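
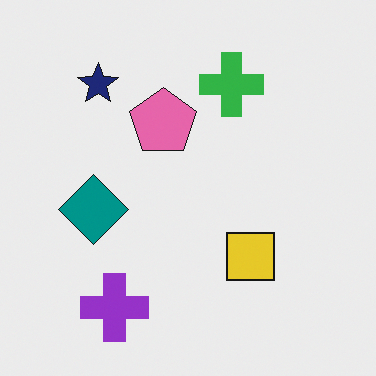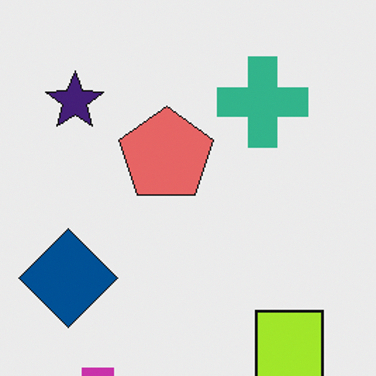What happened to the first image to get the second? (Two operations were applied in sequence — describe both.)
The image was hue-shifted slightly, then cropped slightly and scaled back up.

Every shape's color has rotated by the same amount around the hue wheel — a uniform hue shift. The visible shapes are larger and the field of view is narrower; shapes near the original edges may be partly or wholly outside the frame — a crop-and-rescale.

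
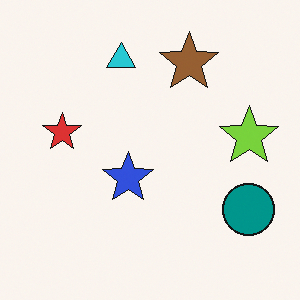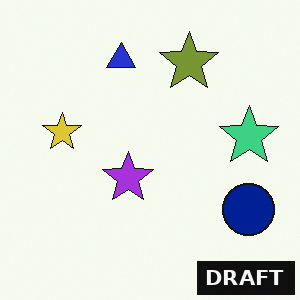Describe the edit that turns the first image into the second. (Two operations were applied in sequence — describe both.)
The transformation is: hue-shifted by a small amount, then watermarked with the text "DRAFT" in the lower-right corner.

Every shape's color has rotated by the same amount around the hue wheel — a uniform hue shift. A dark label reading "DRAFT" appears in the lower-right corner.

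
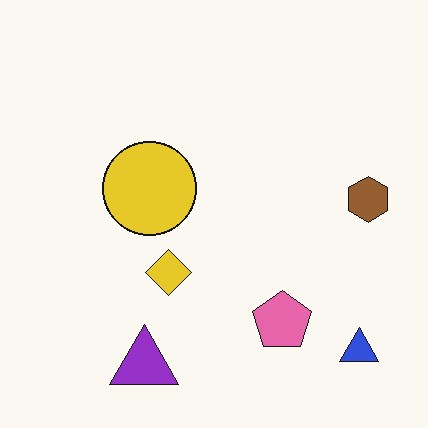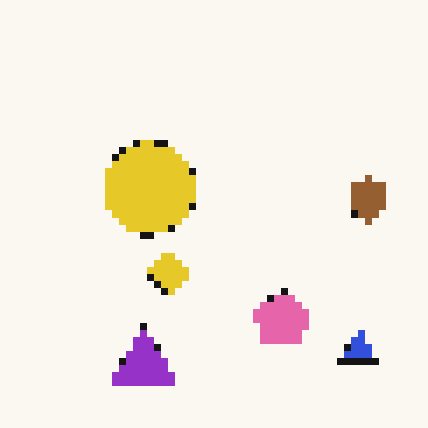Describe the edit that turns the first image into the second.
The second image is the first moderately pixelated.

Shapes are reduced to large square blocks; fine edges and outlines are lost — a downscale-then-upscale (mosaic) effect.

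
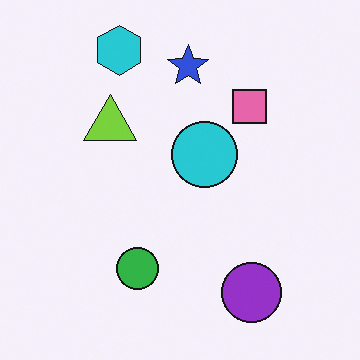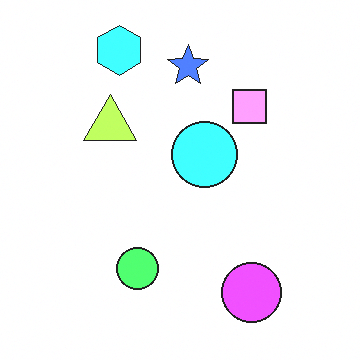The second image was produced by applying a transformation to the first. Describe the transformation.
The transformation is: substantially brightened.

Every pixel — background and shapes alike — is uniformly brightened.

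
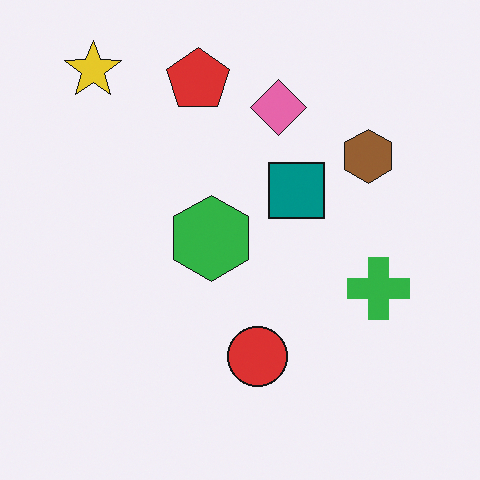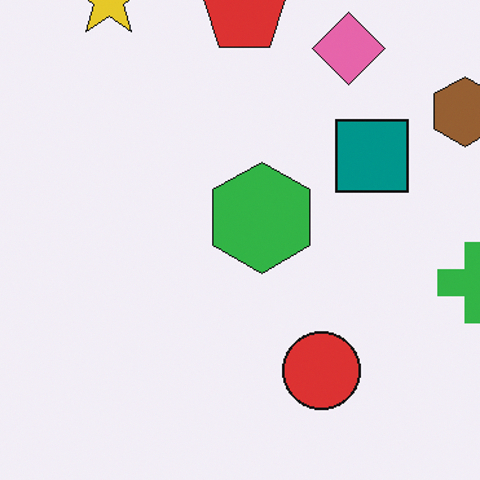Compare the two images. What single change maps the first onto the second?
Cropped slightly and scaled back up.

The visible shapes are larger and the field of view is narrower; shapes near the original edges may be partly or wholly outside the frame — a crop-and-rescale.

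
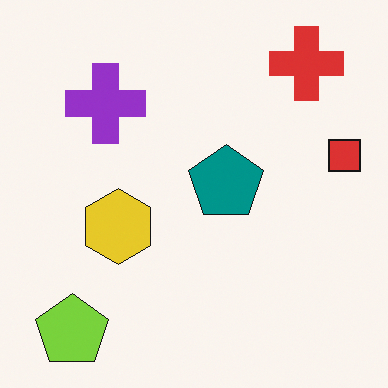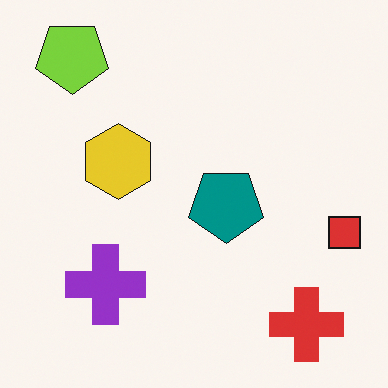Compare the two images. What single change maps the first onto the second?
Flipped vertically (top ↔ bottom).

The lime pentagon is in the bottom-left of the first image and the top-left of the second — shapes on opposite sides of the horizontal midline have swapped in a mirror flip.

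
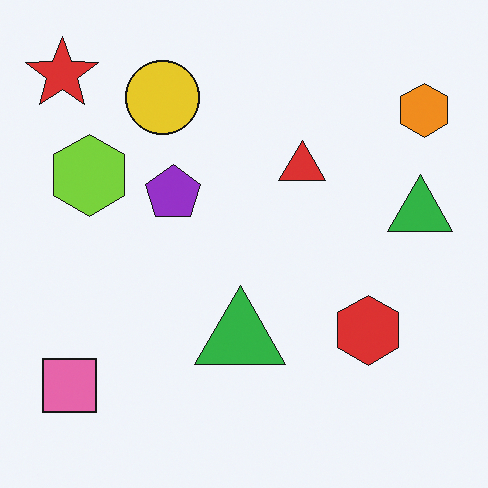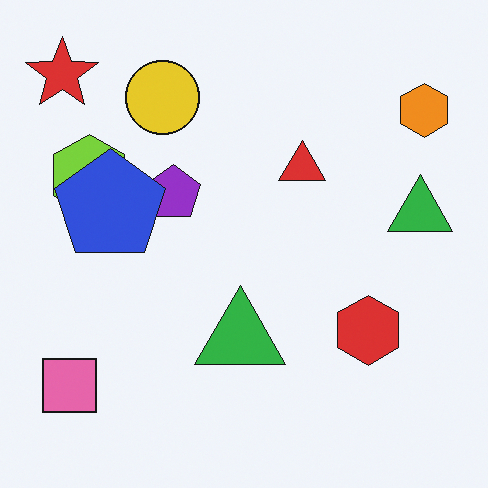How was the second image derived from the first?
Overlaid with an additional blue pentagon.

A blue pentagon appears in the second image that is absent from the first.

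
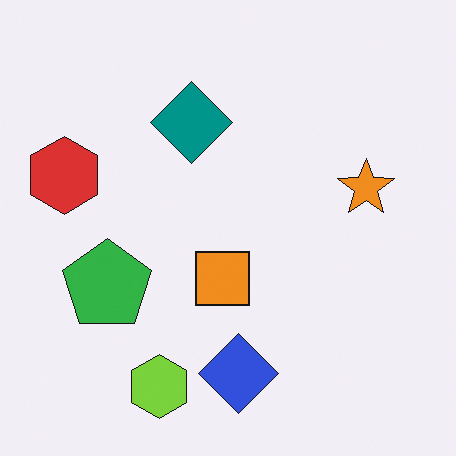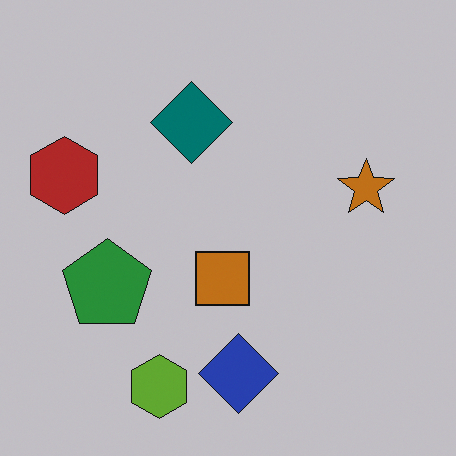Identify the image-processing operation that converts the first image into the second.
The second image is the first darkened a little.

Every pixel — background and shapes alike — is uniformly darkened.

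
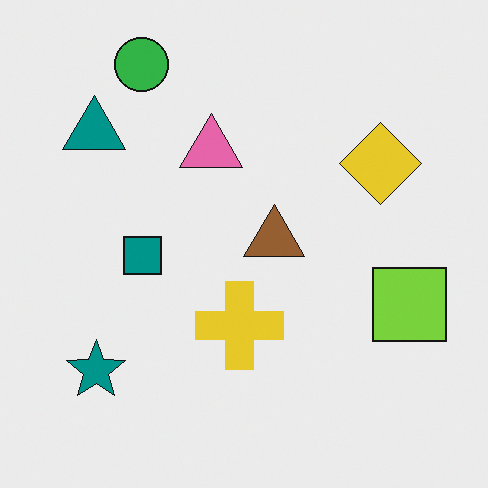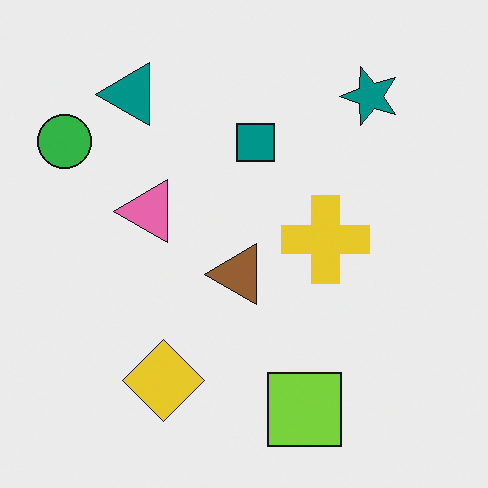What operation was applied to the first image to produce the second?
It was transposed (reflected across the top-left ↔ bottom-right diagonal).

Shapes have swapped their row and column positions — what was in the top-right is now in the bottom-left — a diagonal reflection.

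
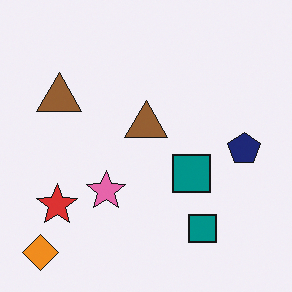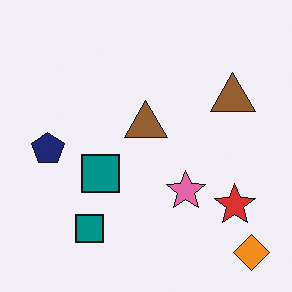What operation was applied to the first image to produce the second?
The image was flipped horizontally (left ↔ right).

The orange diamond is in the bottom-left of the first image and the bottom-right of the second — shapes on opposite sides of the vertical midline have swapped in a mirror flip.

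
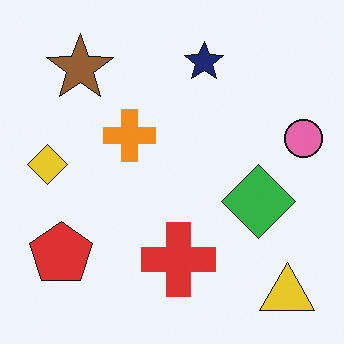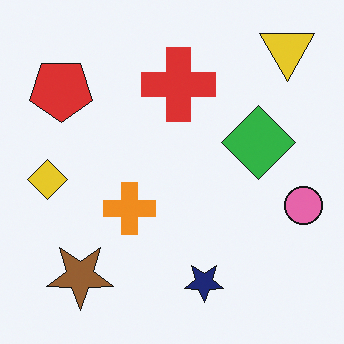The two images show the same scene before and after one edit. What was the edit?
The image was flipped vertically (top ↔ bottom).

The yellow triangle is in the bottom-right of the first image and the top-right of the second — shapes on opposite sides of the horizontal midline have swapped in a mirror flip.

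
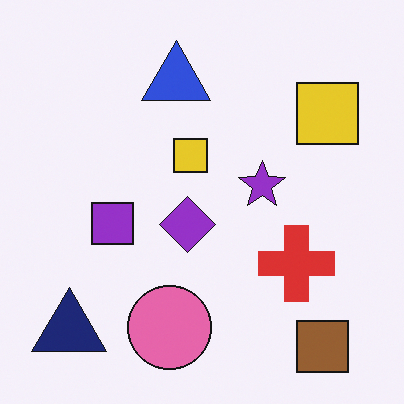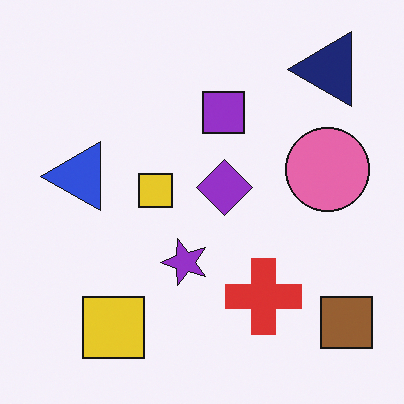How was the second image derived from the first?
Transposed (reflected across the top-left ↔ bottom-right diagonal).

Shapes have swapped their row and column positions — what was in the top-right is now in the bottom-left — a diagonal reflection.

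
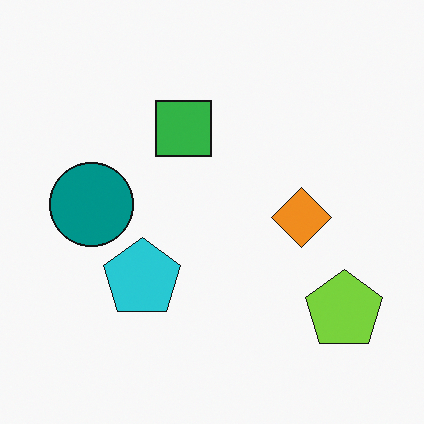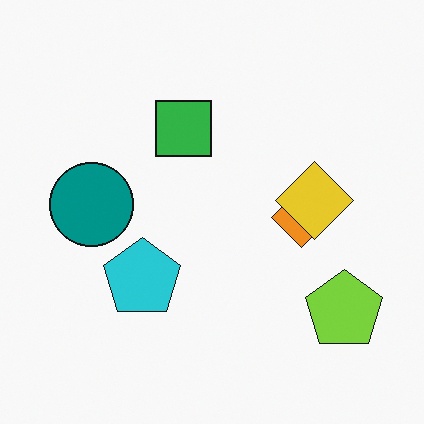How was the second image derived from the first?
It was overlaid with an additional yellow diamond.

A yellow diamond appears in the second image that is absent from the first.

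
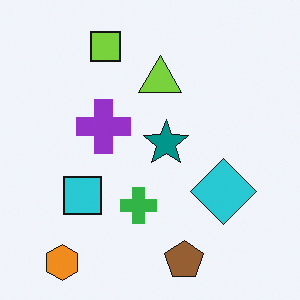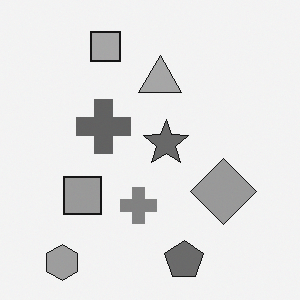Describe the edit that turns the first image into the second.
It was converted to grayscale.

All color is removed — every shape is now a shade of grey.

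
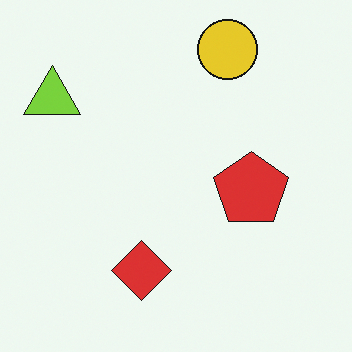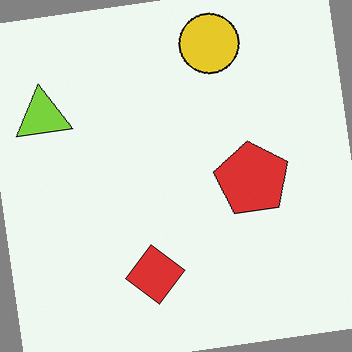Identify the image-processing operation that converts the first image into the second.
Rotated counter-clockwise by a few degrees.

Every shape is tilted by the same angle and the image corners show triangular fill wedges — a whole-image rotation by a non-right angle.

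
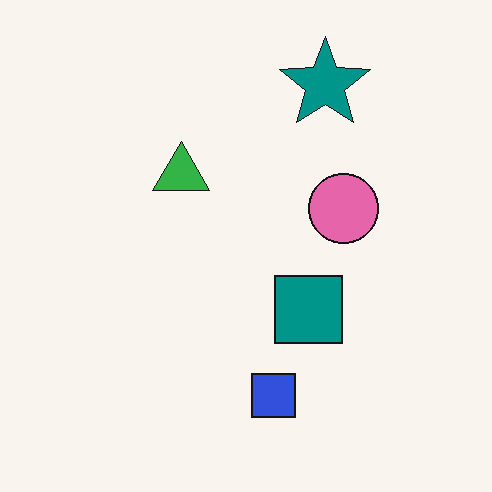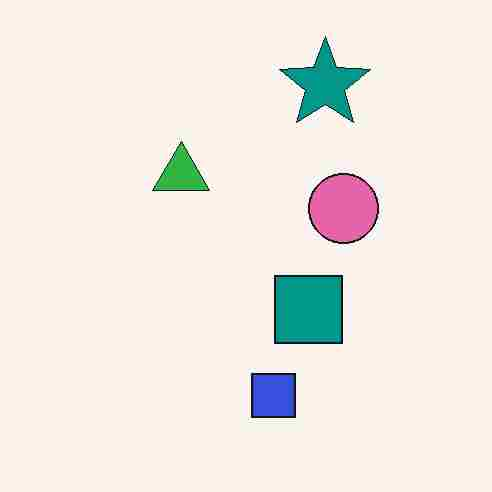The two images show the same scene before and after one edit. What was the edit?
Heavily JPEG-compressed with obvious blocking artifacts.

Blocky 8×8 compression artifacts appear around shape edges and the flat background shows ringing — characteristic JPEG degradation.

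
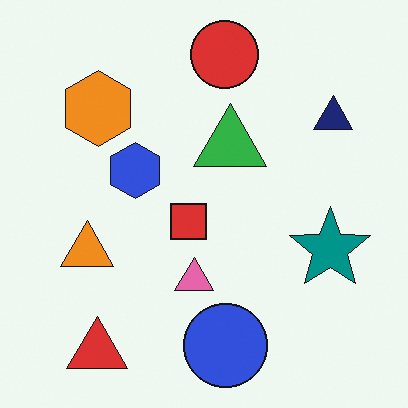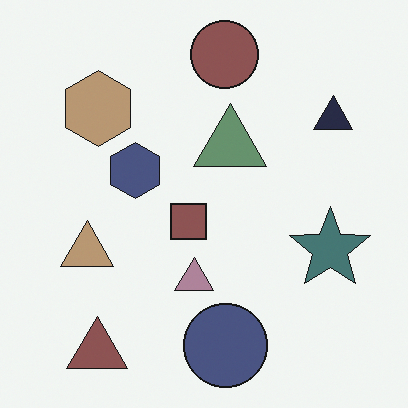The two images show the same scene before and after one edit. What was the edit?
This is the original image made much more muted (saturation change).

All colors are more muted and greyish — a global saturation change.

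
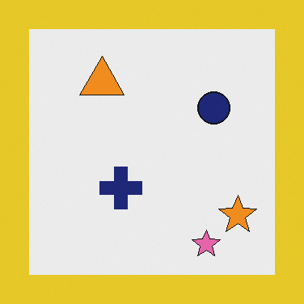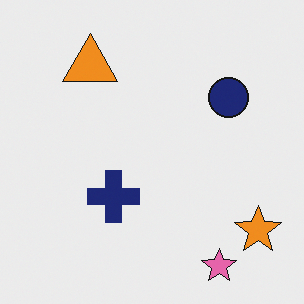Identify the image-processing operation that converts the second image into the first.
The transformation is: framed with a yellow border.

A solid yellow frame runs around the edge of the first image, with the content slightly shrunk inside it.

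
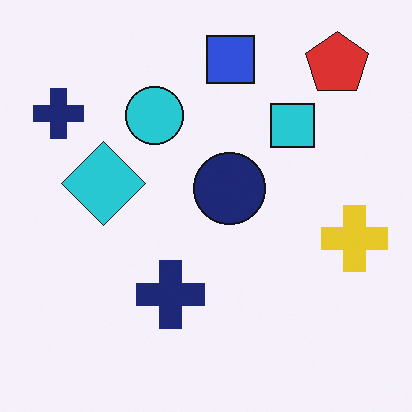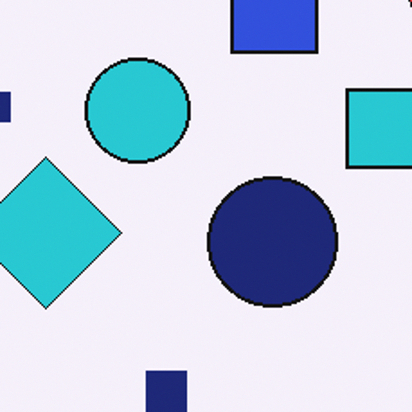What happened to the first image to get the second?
The second image is the first cropped tightly and scaled back up.

The visible shapes are larger and the field of view is narrower; shapes near the original edges may be partly or wholly outside the frame — a crop-and-rescale.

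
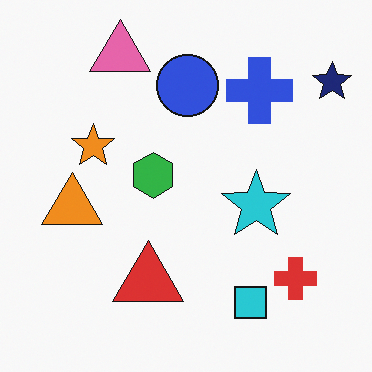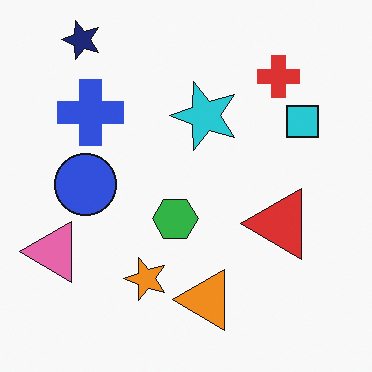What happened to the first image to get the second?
It was rotated 90° counter-clockwise.

The navy star sits in the top-right of the first image and the top-left of the second — consistent with a whole-image 90° counter-clockwise rotation.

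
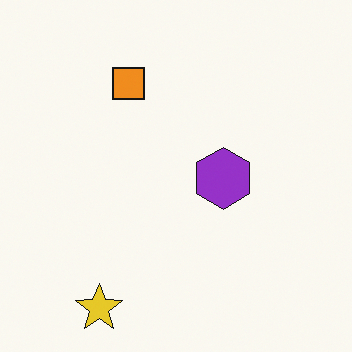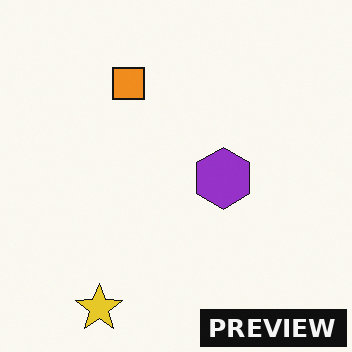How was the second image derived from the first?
The transformation is: watermarked with the text "PREVIEW" in the lower-right corner.

A dark label reading "PREVIEW" appears in the lower-right corner.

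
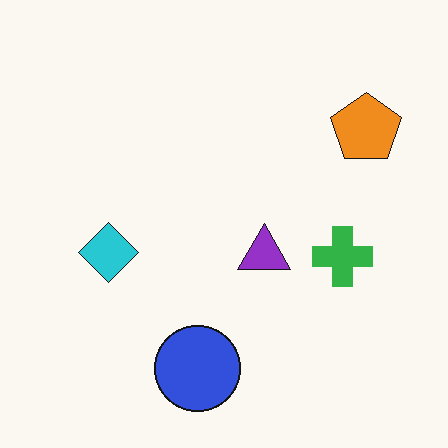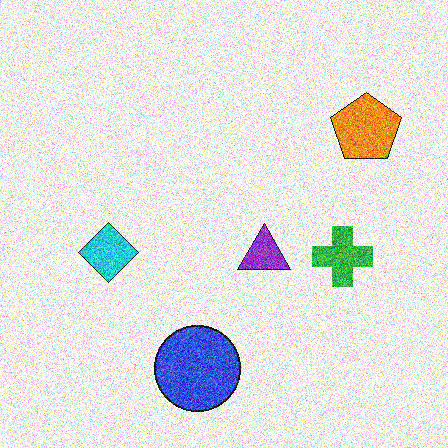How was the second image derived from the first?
The transformation is: degraded with a thick layer of grain.

Random speckle covers the whole image, including the flat background.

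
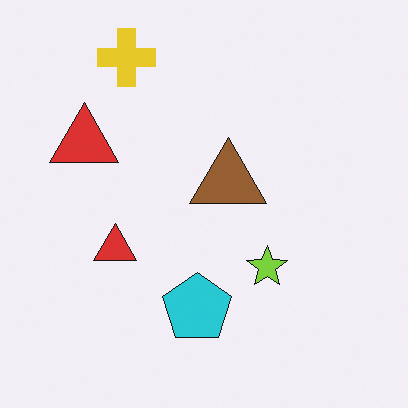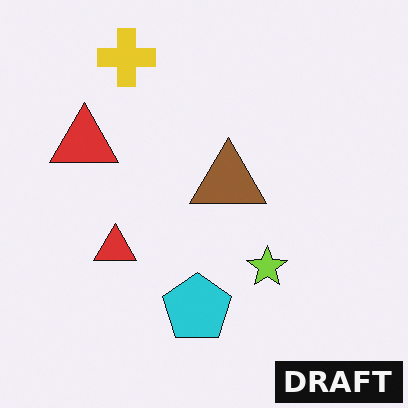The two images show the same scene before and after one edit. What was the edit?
The transformation is: watermarked with the text "DRAFT" in the lower-right corner.

A dark label reading "DRAFT" appears in the lower-right corner.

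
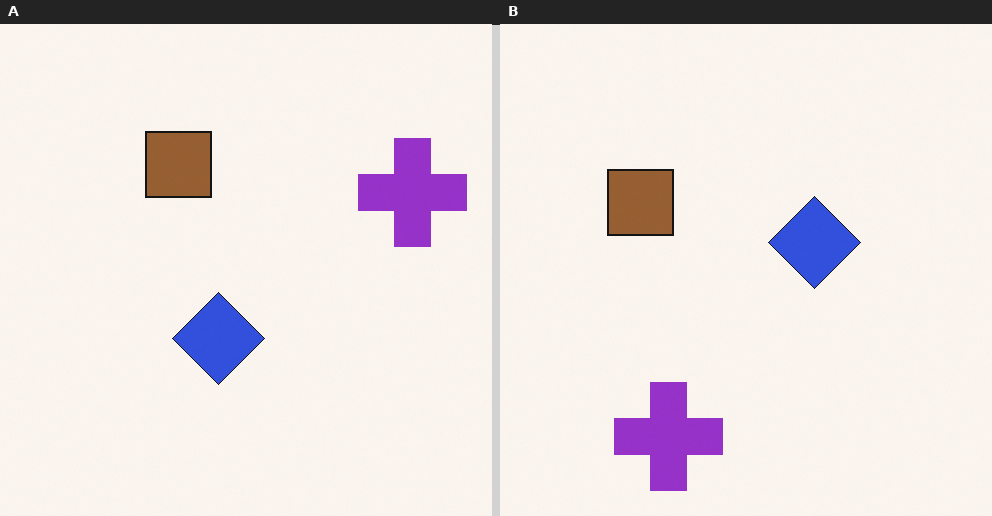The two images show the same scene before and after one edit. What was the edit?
Transposed (reflected across the top-left ↔ bottom-right diagonal).

Shapes have swapped their row and column positions — what was in the top-right is now in the bottom-left — a diagonal reflection.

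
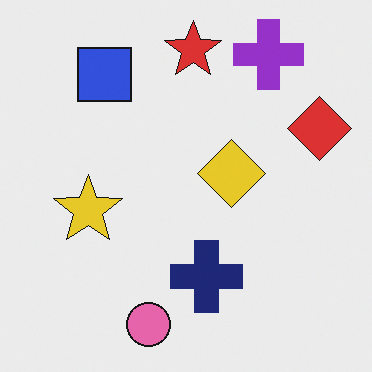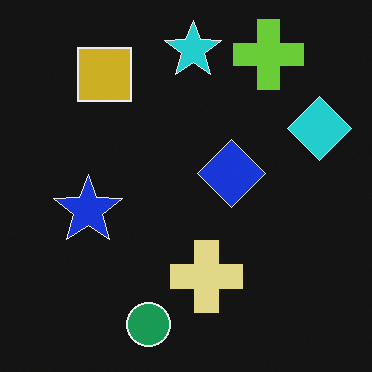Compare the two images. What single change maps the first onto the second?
The second image is the first color-inverted (negative).

The light background has become dark and every shape's color is its complement — a photographic negative.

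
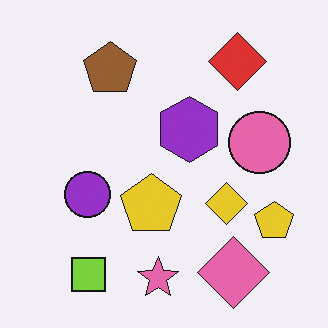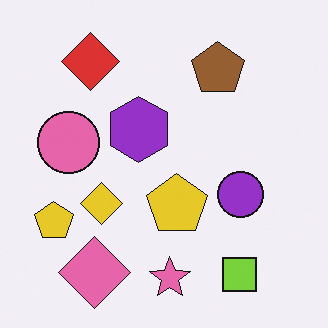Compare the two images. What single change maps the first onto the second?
The second image is the first flipped horizontally (left ↔ right).

The pink circle is in the right of the first image and the left of the second — shapes on opposite sides of the vertical midline have swapped in a mirror flip.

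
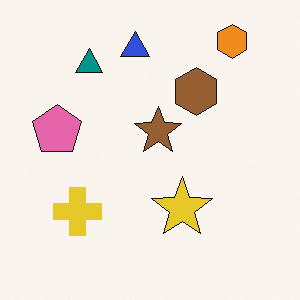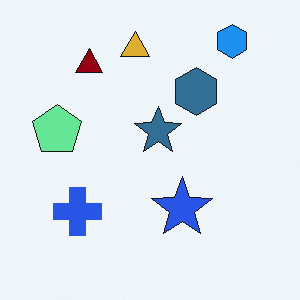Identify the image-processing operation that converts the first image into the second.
The image was hue-shifted by a large amount.

Every shape's color has rotated by the same amount around the hue wheel — a uniform hue shift.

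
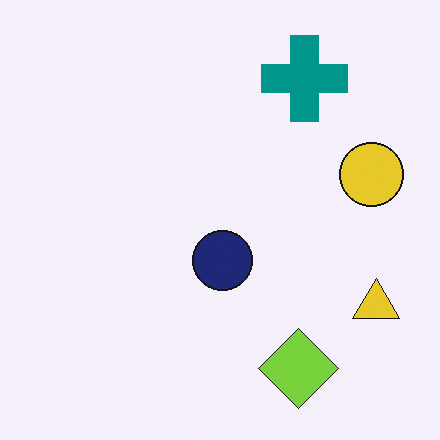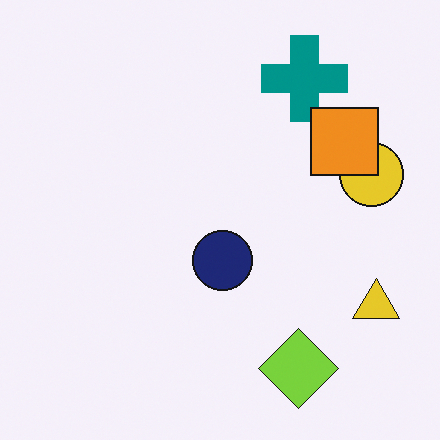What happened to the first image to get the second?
This is the original image overlaid with an additional orange square.

An orange square appears in the second image that is absent from the first.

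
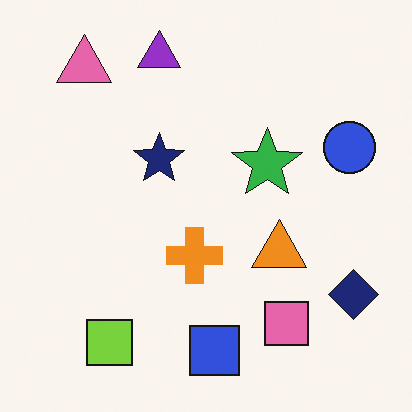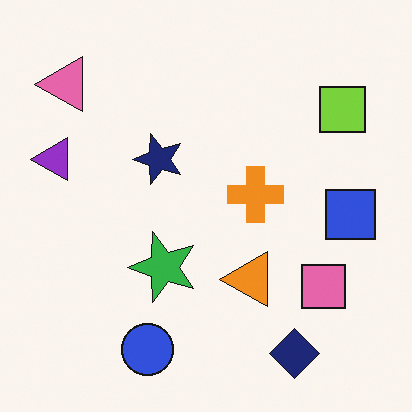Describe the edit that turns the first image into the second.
The second image is the first transposed (reflected across the top-left ↔ bottom-right diagonal).

Shapes have swapped their row and column positions — what was in the top-right is now in the bottom-left — a diagonal reflection.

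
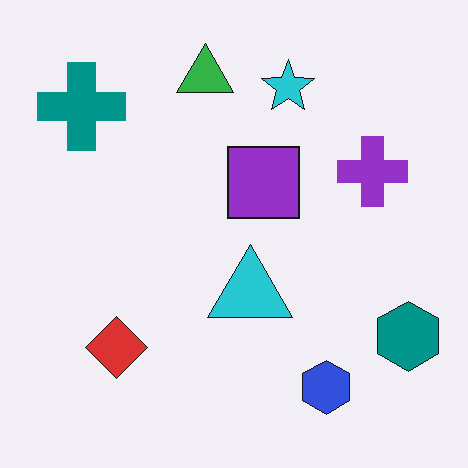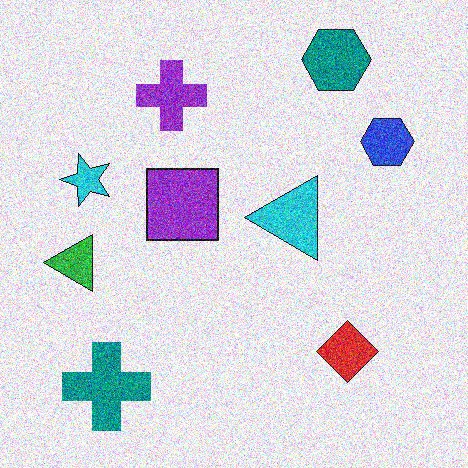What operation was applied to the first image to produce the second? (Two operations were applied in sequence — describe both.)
This is the original image rotated 90° counter-clockwise, then degraded with heavy additive noise.

The teal hexagon sits in the bottom-right of the first image and the top-right of the second — consistent with a whole-image 90° counter-clockwise rotation. Random speckle covers the whole image, including the flat background.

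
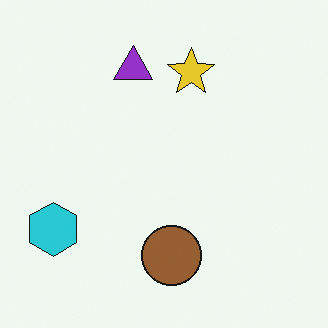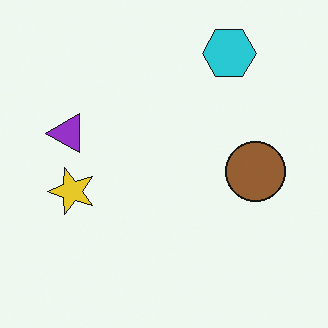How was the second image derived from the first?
Transposed (reflected across the top-left ↔ bottom-right diagonal).

Shapes have swapped their row and column positions — what was in the top-right is now in the bottom-left — a diagonal reflection.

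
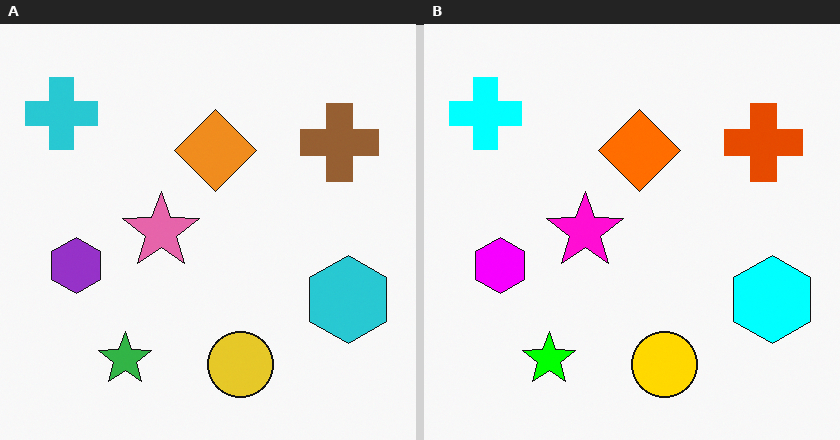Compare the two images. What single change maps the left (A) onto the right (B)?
The transformation is: heavily oversaturated.

All colors are more vivid — a global saturation change.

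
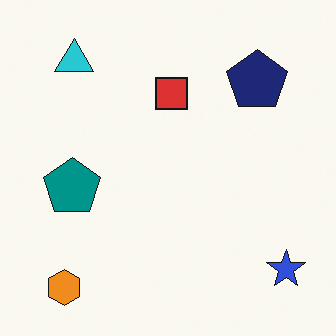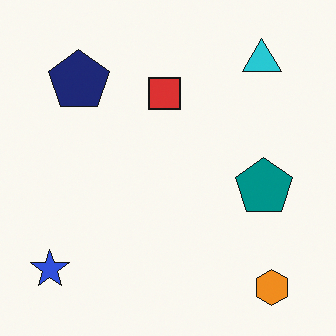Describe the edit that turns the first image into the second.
The second image is the first flipped horizontally (left ↔ right).

The blue star is in the bottom-right of the first image and the bottom-left of the second — shapes on opposite sides of the vertical midline have swapped in a mirror flip.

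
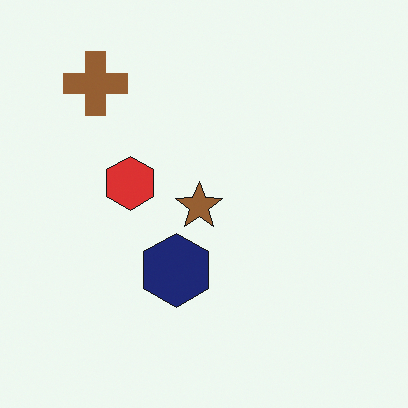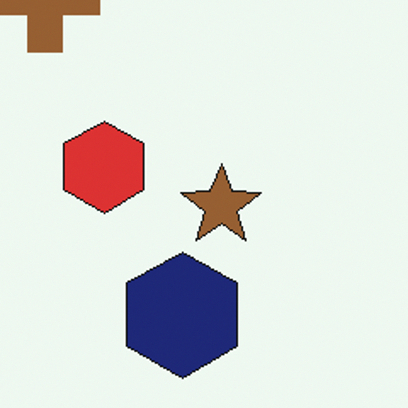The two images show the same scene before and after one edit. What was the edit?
The image was cropped tightly and scaled back up.

The visible shapes are larger and the field of view is narrower; shapes near the original edges may be partly or wholly outside the frame — a crop-and-rescale.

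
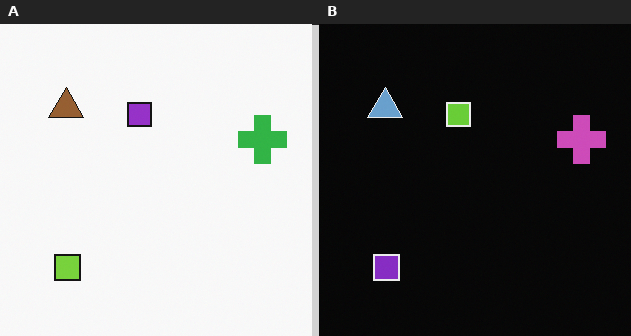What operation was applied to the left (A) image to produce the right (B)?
The transformation is: color-inverted (negative).

The light background has become dark and every shape's color is its complement — a photographic negative.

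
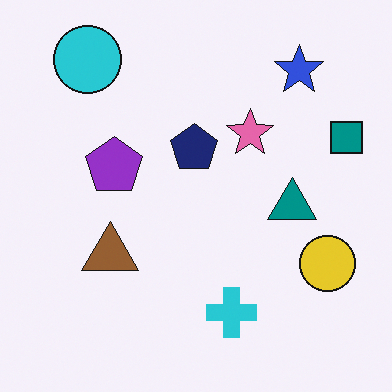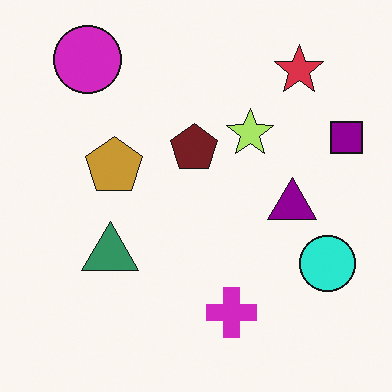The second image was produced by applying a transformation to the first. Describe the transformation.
This is the original image hue-shifted through roughly a third of the color wheel.

Every shape's color has rotated by the same amount around the hue wheel — a uniform hue shift.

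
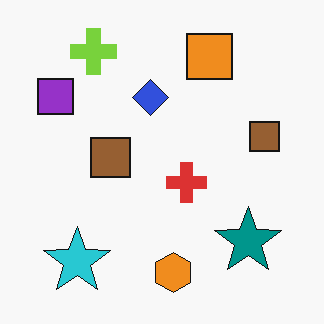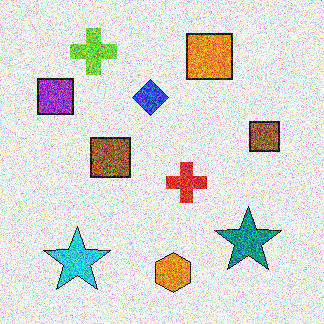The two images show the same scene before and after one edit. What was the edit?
This is the original image degraded with heavy additive noise.

Random speckle covers the whole image, including the flat background.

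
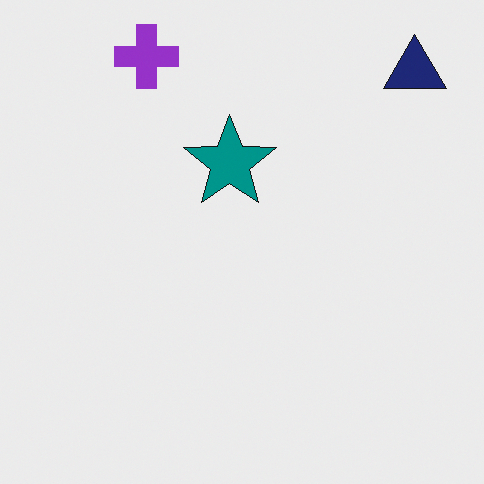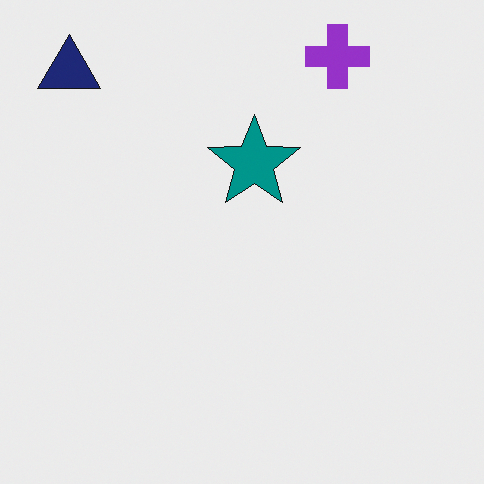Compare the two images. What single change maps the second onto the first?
The first image is the second flipped horizontally (left ↔ right).

The navy triangle is in the top-left of the second image and the top-right of the first — shapes on opposite sides of the vertical midline have swapped in a mirror flip.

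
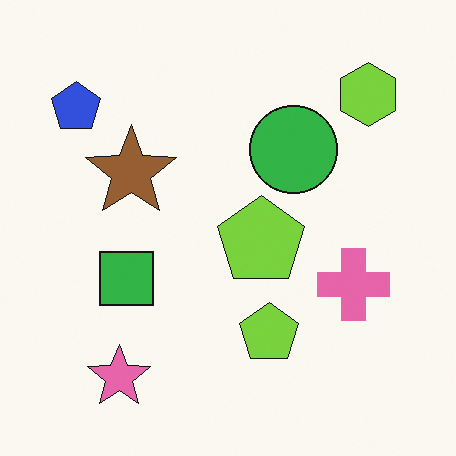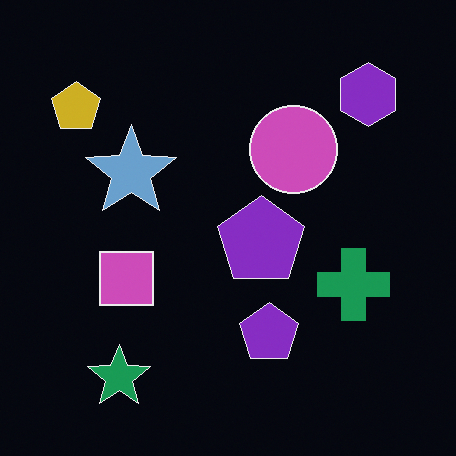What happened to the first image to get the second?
The transformation is: color-inverted (negative).

The light background has become dark and every shape's color is its complement — a photographic negative.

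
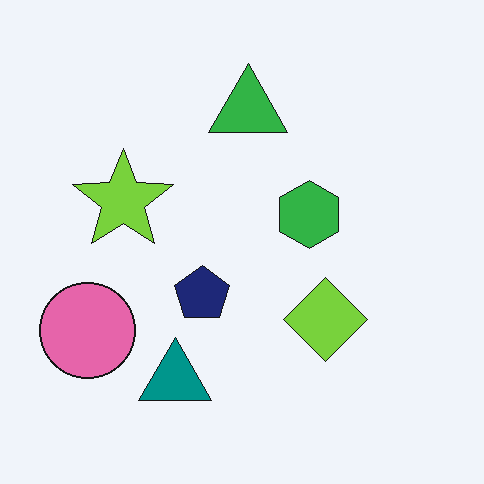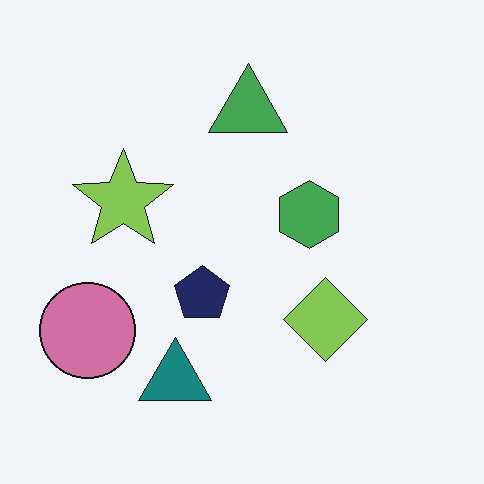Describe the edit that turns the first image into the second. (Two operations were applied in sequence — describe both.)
Slightly desaturated, then JPEG-compressed with visible artifacts.

All colors are more muted and greyish — a global saturation change. Blocky 8×8 compression artifacts appear around shape edges and the flat background shows ringing — characteristic JPEG degradation.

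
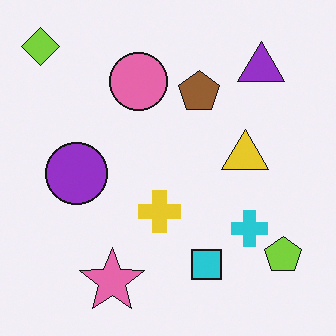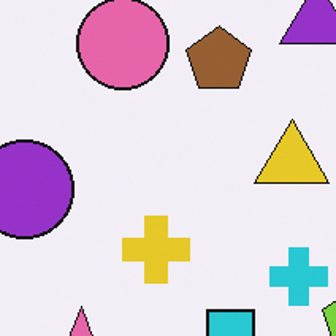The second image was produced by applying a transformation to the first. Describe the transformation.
The transformation is: cropped to a modestly smaller region and rescaled.

The visible shapes are larger and the field of view is narrower; shapes near the original edges may be partly or wholly outside the frame — a crop-and-rescale.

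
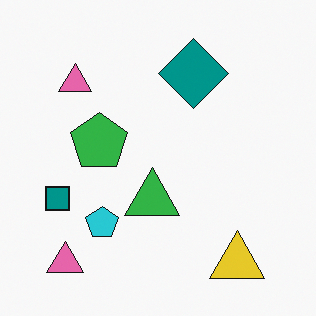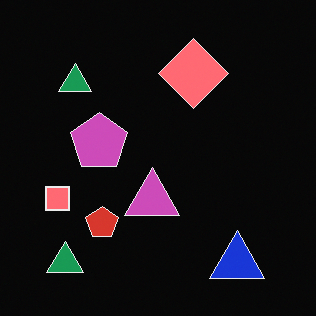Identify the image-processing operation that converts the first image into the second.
The second image is the first color-inverted (negative).

The light background has become dark and every shape's color is its complement — a photographic negative.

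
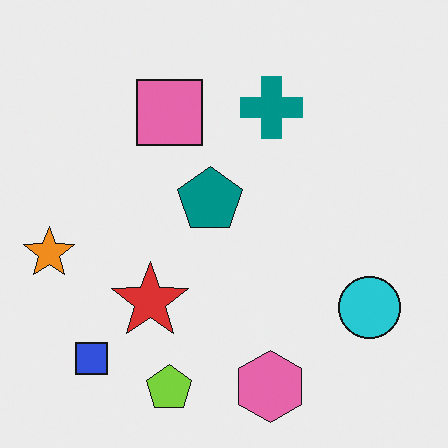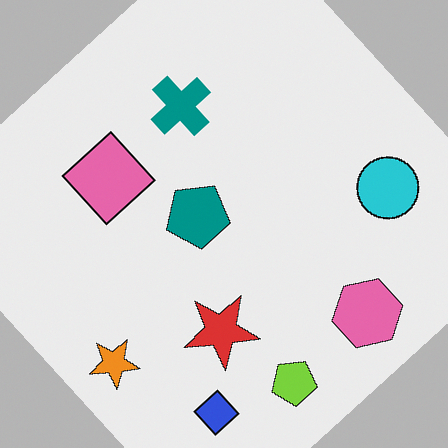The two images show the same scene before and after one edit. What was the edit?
This is the original image rotated counter-clockwise by a large amount — several tens of degrees.

Every shape is tilted by the same angle and the image corners show triangular fill wedges — a whole-image rotation by a non-right angle.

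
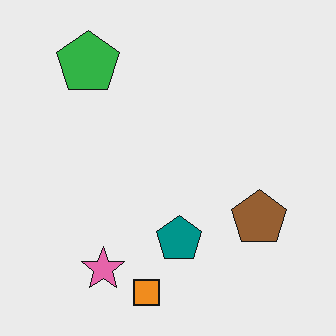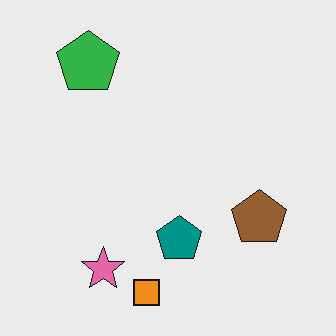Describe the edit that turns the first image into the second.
The image was JPEG-compressed with visible artifacts.

Blocky 8×8 compression artifacts appear around shape edges and the flat background shows ringing — characteristic JPEG degradation.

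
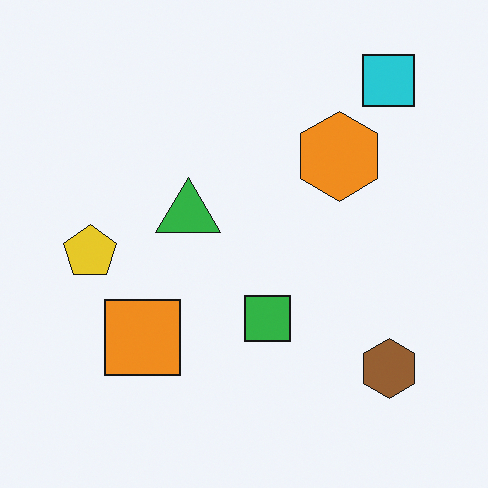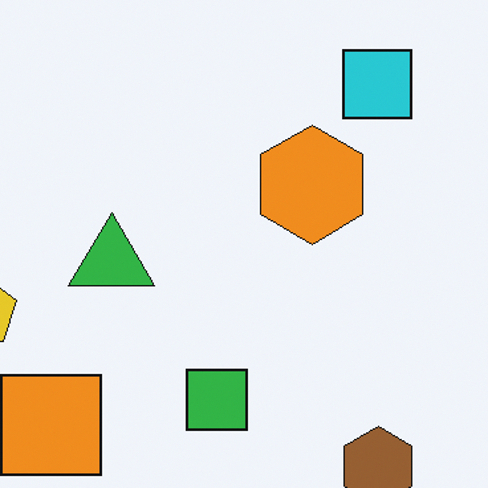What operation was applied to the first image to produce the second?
This is the original image cropped slightly and scaled back up.

The visible shapes are larger and the field of view is narrower; shapes near the original edges may be partly or wholly outside the frame — a crop-and-rescale.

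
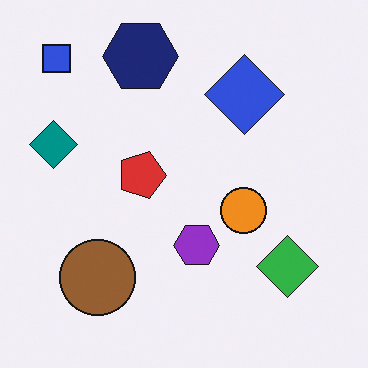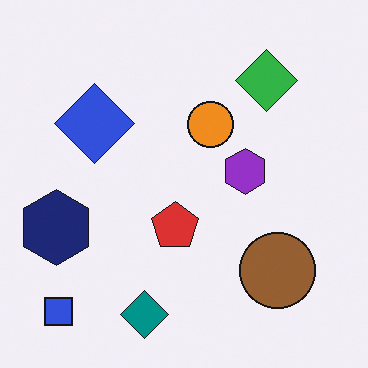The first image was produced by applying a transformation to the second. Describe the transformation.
The image was rotated 90° clockwise.

The blue square sits in the bottom-left of the second image and the top-left of the first — consistent with a whole-image 90° clockwise rotation.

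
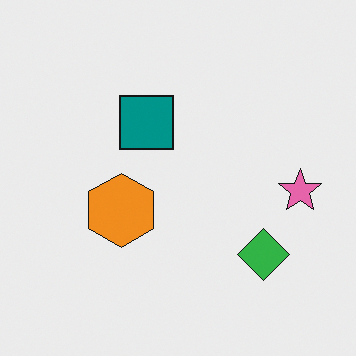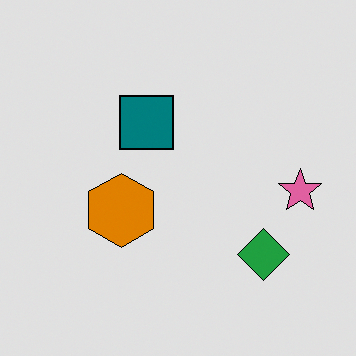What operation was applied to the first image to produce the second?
Posterized to a reduced palette.

Each flat color has snapped to a coarser quantized level — most visibly, the near-white background has dropped to a flat grey.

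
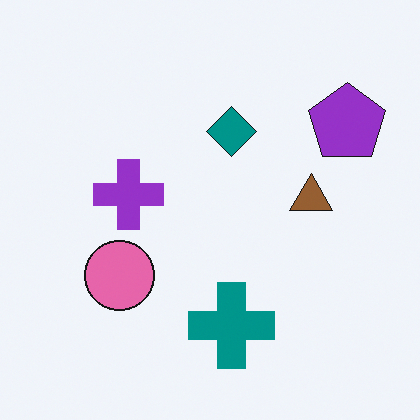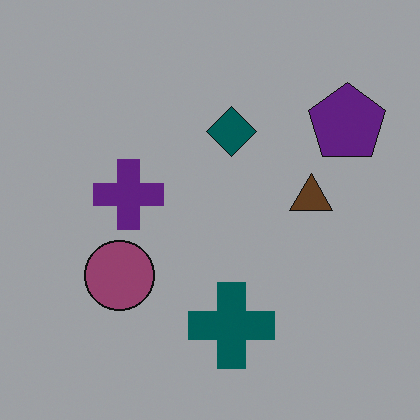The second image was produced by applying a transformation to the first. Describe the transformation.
The second image is the first noticeably darkened.

Every pixel — background and shapes alike — is uniformly darkened.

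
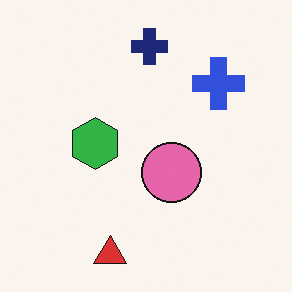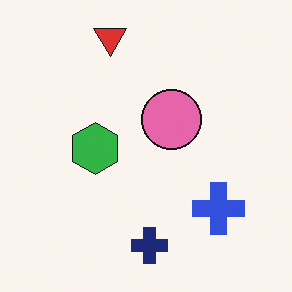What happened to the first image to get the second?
The second image is the first flipped vertically (top ↔ bottom).

The red triangle is in the bottom of the first image and the top of the second — shapes on opposite sides of the horizontal midline have swapped in a mirror flip.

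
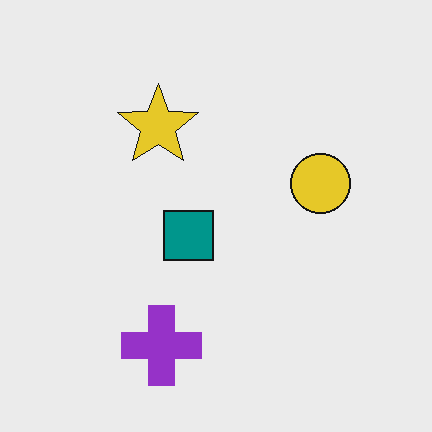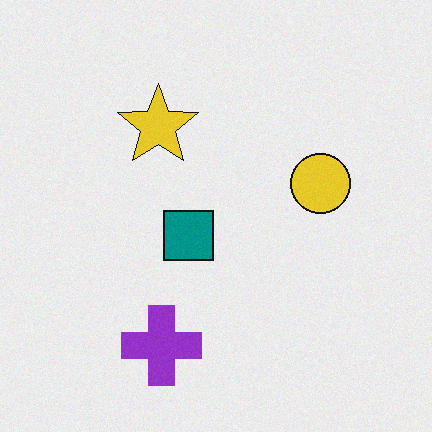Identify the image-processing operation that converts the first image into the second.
This is the original image degraded with light additive noise.

Random speckle covers the whole image, including the flat background.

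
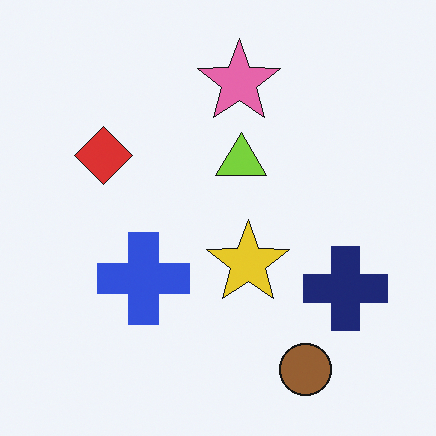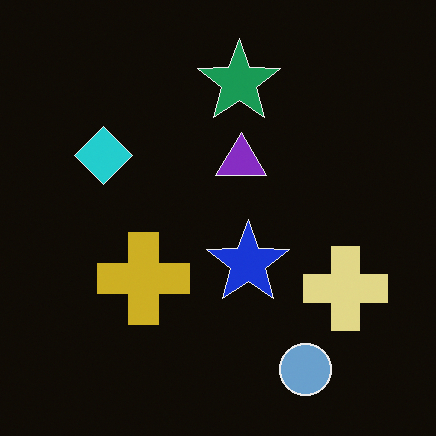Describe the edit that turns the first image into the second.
This is the original image color-inverted (negative).

The light background has become dark and every shape's color is its complement — a photographic negative.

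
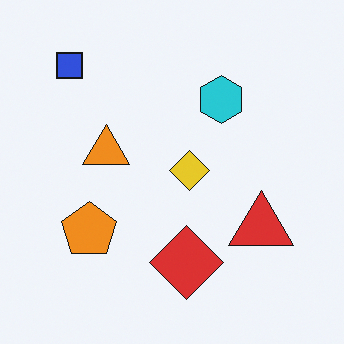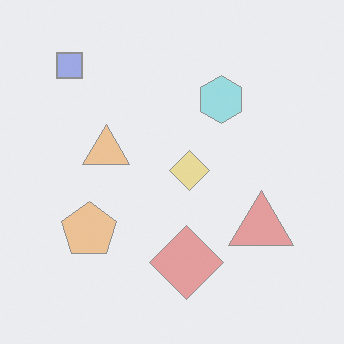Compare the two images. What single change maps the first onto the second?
Given much lower contrast.

Tones are pushed toward mid-grey across the whole image — a global contrast change.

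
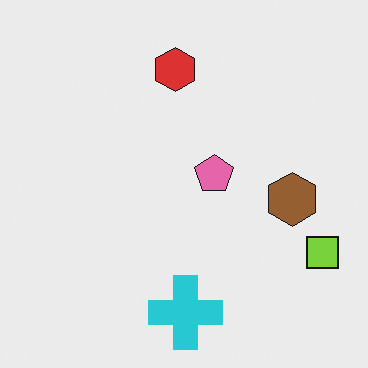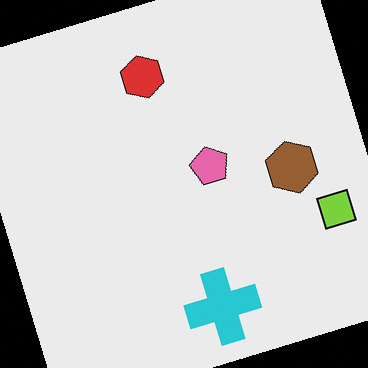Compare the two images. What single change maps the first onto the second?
The image was rotated counter-clockwise by a moderate amount.

Every shape is tilted by the same angle and the image corners show triangular fill wedges — a whole-image rotation by a non-right angle.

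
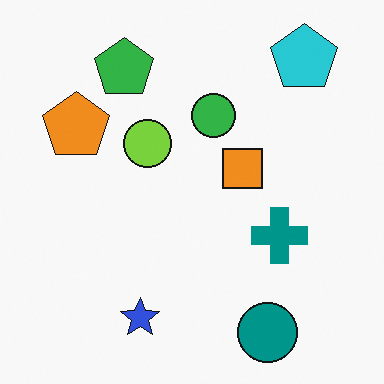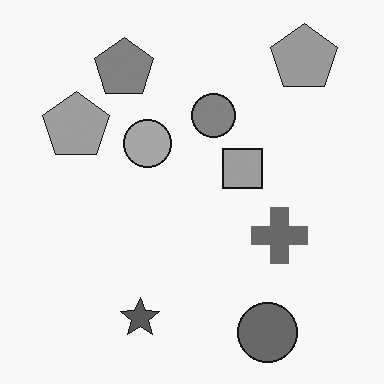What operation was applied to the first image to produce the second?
Converted to grayscale.

All color is removed — every shape is now a shade of grey.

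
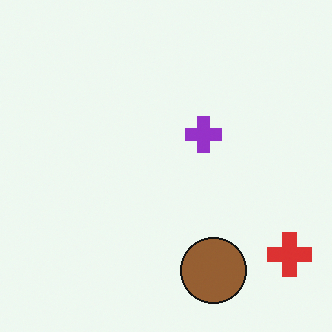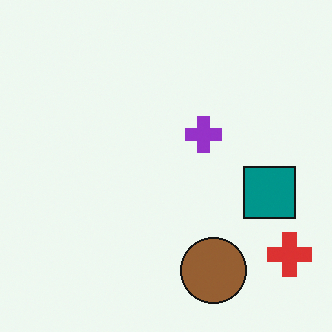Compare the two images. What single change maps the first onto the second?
The image was overlaid with an additional teal square.

A teal square appears in the second image that is absent from the first.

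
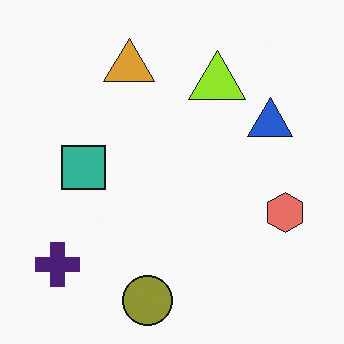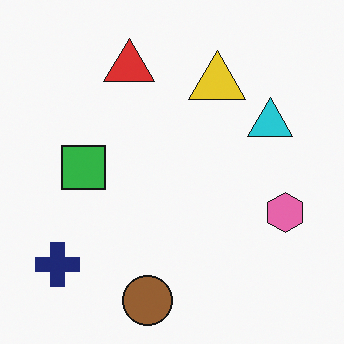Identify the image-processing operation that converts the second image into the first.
It was hue-shifted by a small amount.

Every shape's color has rotated by the same amount around the hue wheel — a uniform hue shift.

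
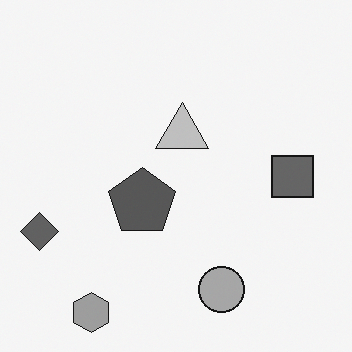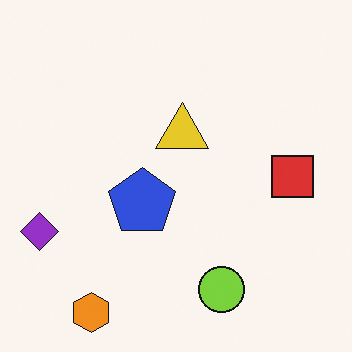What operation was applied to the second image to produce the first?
It was converted to grayscale.

All color is removed — every shape is now a shade of grey.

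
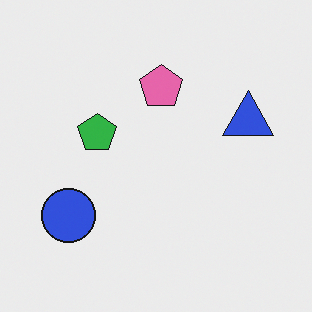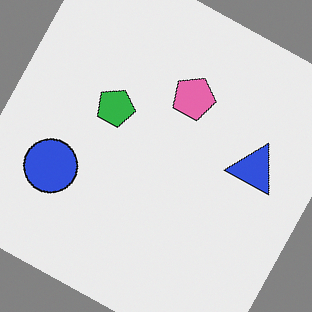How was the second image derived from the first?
The second image is the first rotated clockwise by a moderate amount.

Every shape is tilted by the same angle and the image corners show triangular fill wedges — a whole-image rotation by a non-right angle.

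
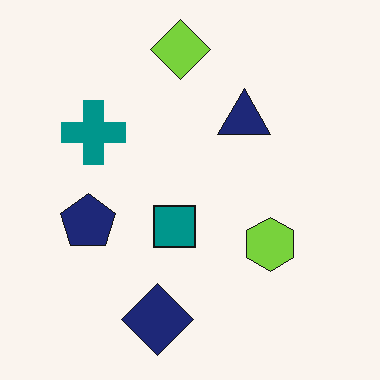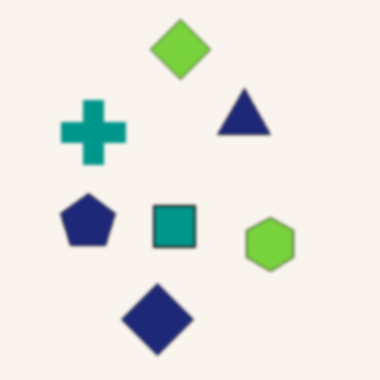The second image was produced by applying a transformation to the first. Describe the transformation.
It was given a subtle gaussian blur.

Shape edges and outlines are uniformly softened across the whole image.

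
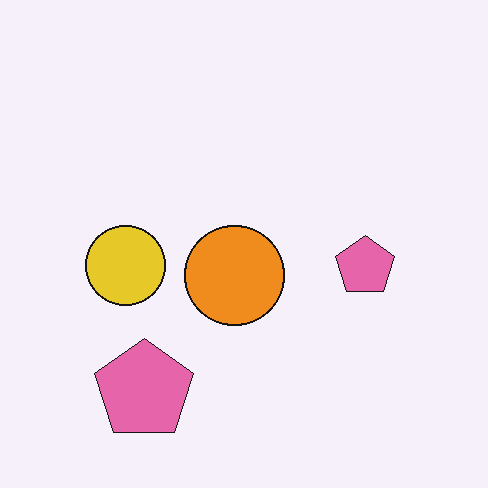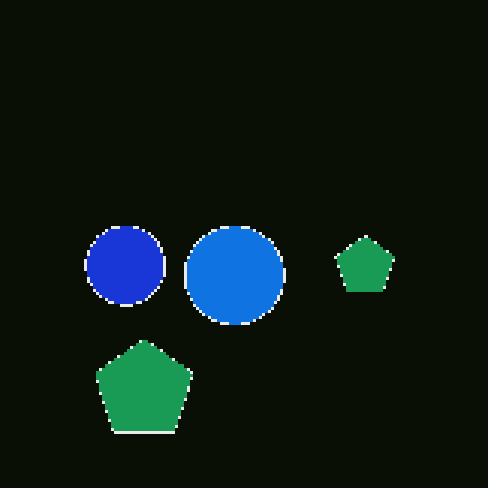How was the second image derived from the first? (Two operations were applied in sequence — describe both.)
It was lightly pixelated (a mild mosaic effect), then color-inverted (negative).

Shapes are reduced to large square blocks; fine edges and outlines are lost — a downscale-then-upscale (mosaic) effect. The light background has become dark and every shape's color is its complement — a photographic negative.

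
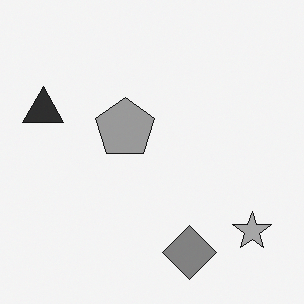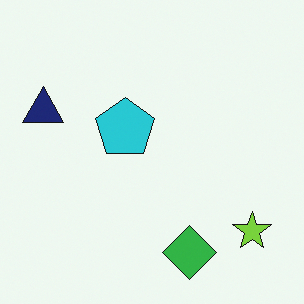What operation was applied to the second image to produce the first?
The first image is the second converted to grayscale.

All color is removed — every shape is now a shade of grey.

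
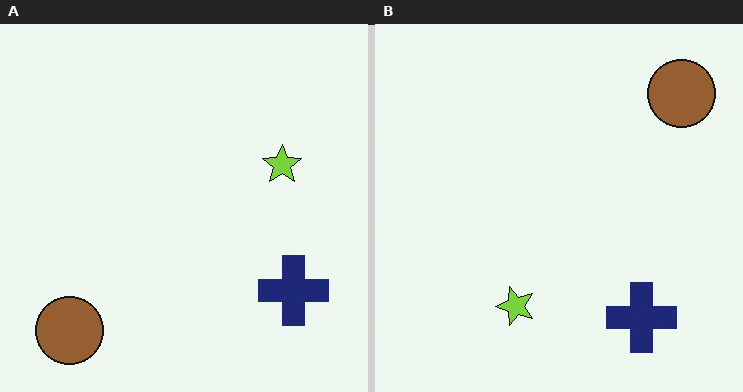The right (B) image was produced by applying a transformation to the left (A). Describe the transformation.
The transformation is: transposed (reflected across the top-left ↔ bottom-right diagonal).

Shapes have swapped their row and column positions — what was in the top-right is now in the bottom-left — a diagonal reflection.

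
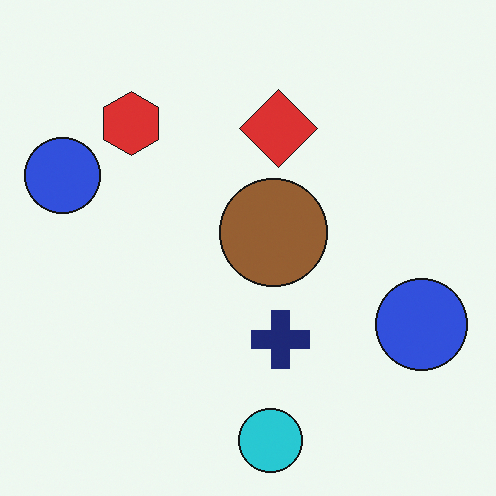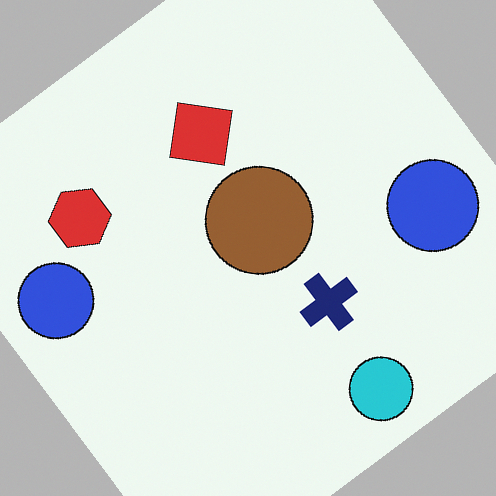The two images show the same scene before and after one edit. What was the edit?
The transformation is: rotated counter-clockwise by a large amount — several tens of degrees.

Every shape is tilted by the same angle and the image corners show triangular fill wedges — a whole-image rotation by a non-right angle.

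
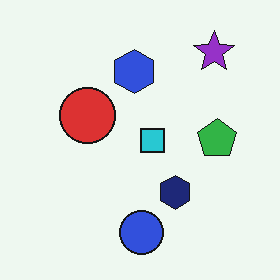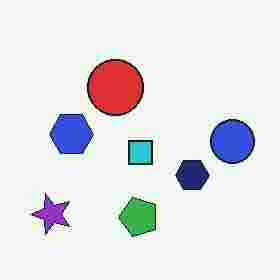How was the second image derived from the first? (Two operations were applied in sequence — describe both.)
The image was heavily JPEG-compressed with obvious blocking artifacts, then transposed (reflected across the top-left ↔ bottom-right diagonal).

Blocky 8×8 compression artifacts appear around shape edges and the flat background shows ringing — characteristic JPEG degradation. Shapes have swapped their row and column positions — what was in the top-right is now in the bottom-left — a diagonal reflection.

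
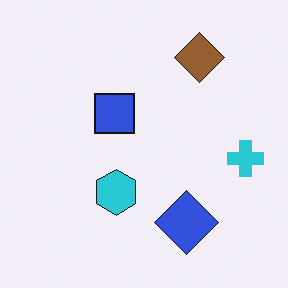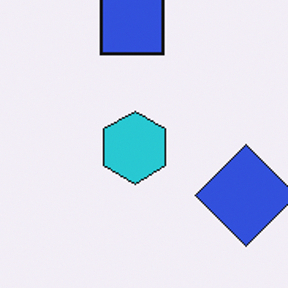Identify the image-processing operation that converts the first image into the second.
It was cropped slightly and scaled back up.

The visible shapes are larger and the field of view is narrower; shapes near the original edges may be partly or wholly outside the frame — a crop-and-rescale.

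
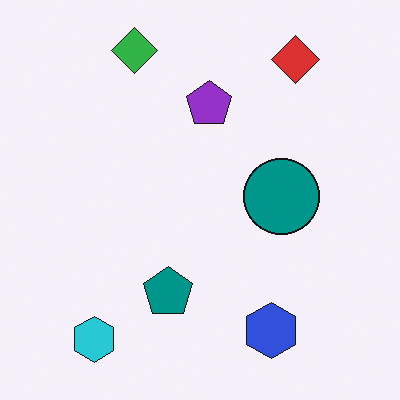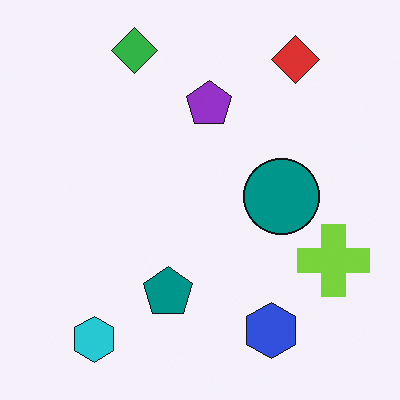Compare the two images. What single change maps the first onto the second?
The image was overlaid with an additional lime cross.

A lime cross appears in the second image that is absent from the first.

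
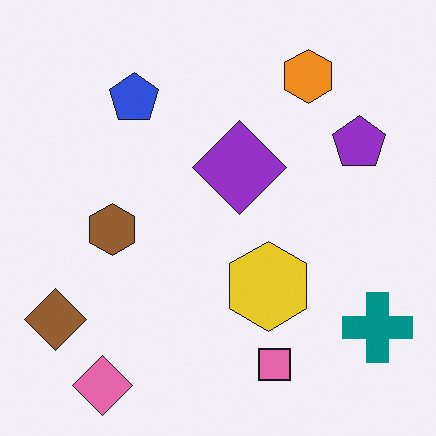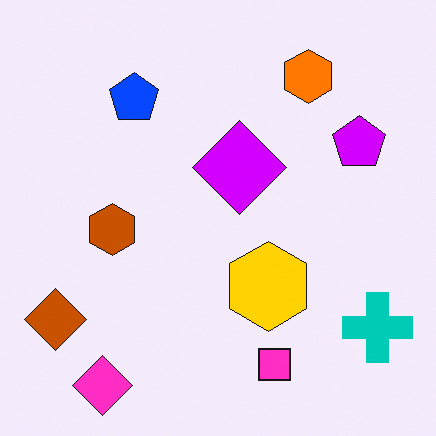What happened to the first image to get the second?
The transformation is: made much more vivid (saturation change).

All colors are more vivid — a global saturation change.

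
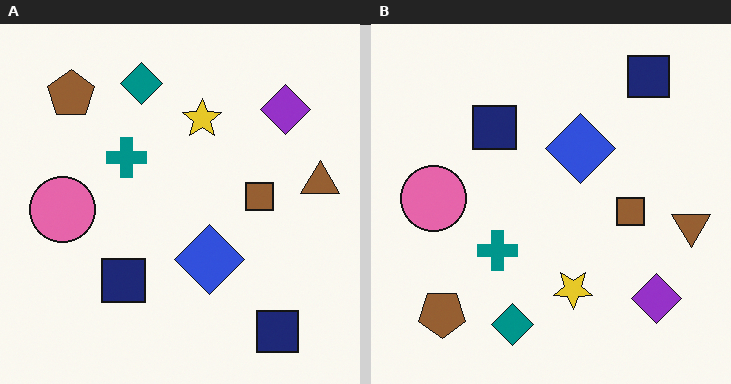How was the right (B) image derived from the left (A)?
The right (B) image is the left (A) flipped vertically (top ↔ bottom).

The teal diamond is in the top of the left (A) image and the bottom of the right (B) — shapes on opposite sides of the horizontal midline have swapped in a mirror flip.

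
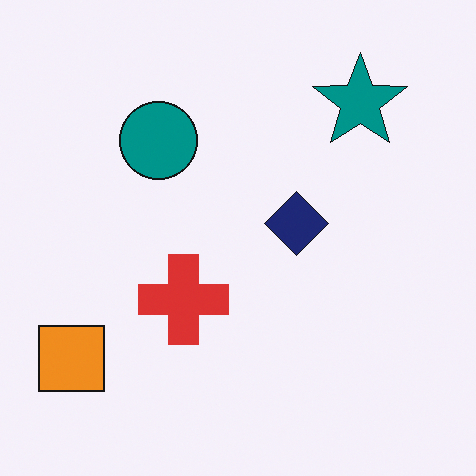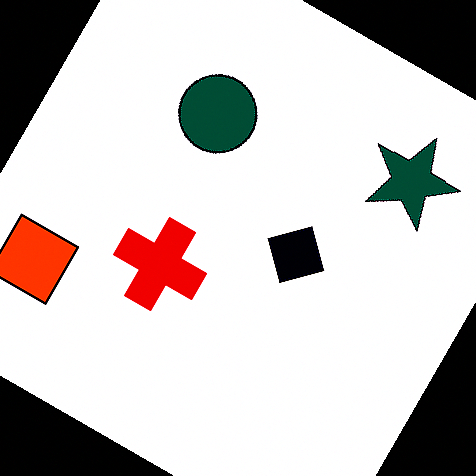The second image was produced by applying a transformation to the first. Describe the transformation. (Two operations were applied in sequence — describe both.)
The transformation is: rotated clockwise by a moderate amount, then given much higher contrast.

Every shape is tilted by the same angle and the image corners show triangular fill wedges — a whole-image rotation by a non-right angle. Tones are pushed away from mid-grey across the whole image — a global contrast change.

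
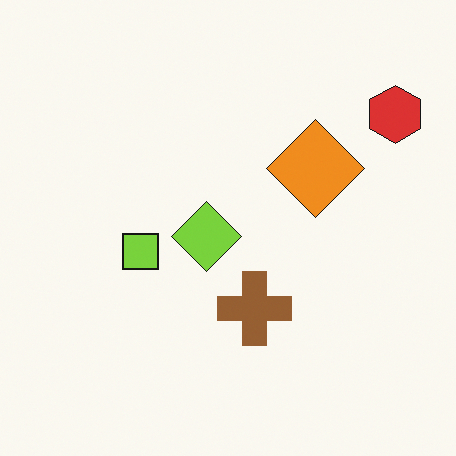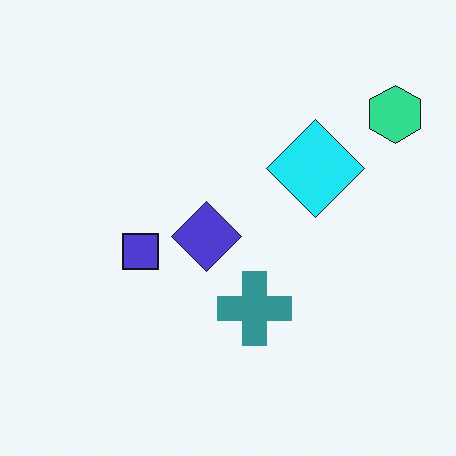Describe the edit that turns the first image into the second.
The transformation is: hue-shifted noticeably.

Every shape's color has rotated by the same amount around the hue wheel — a uniform hue shift.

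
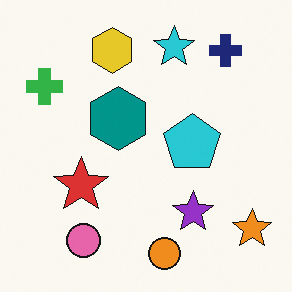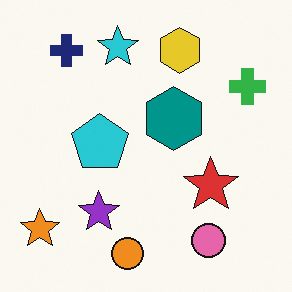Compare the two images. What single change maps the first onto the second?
Flipped horizontally (left ↔ right).

The orange star is in the bottom-right of the first image and the bottom-left of the second — shapes on opposite sides of the vertical midline have swapped in a mirror flip.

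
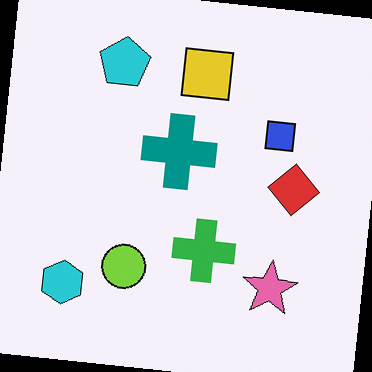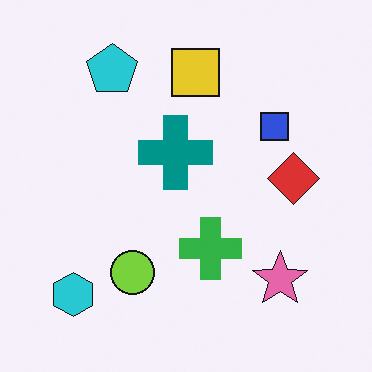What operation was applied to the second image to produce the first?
The transformation is: rotated clockwise by a few degrees.

Every shape is tilted by the same angle and the image corners show triangular fill wedges — a whole-image rotation by a non-right angle.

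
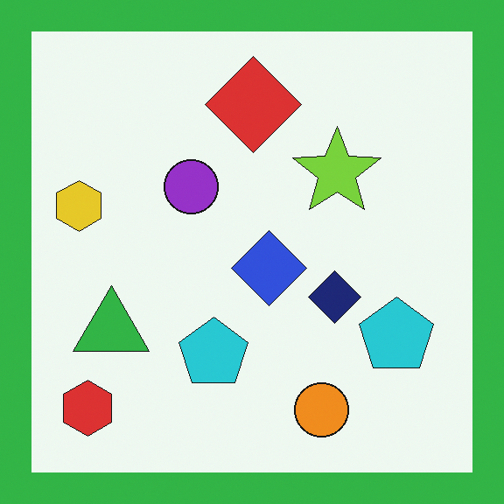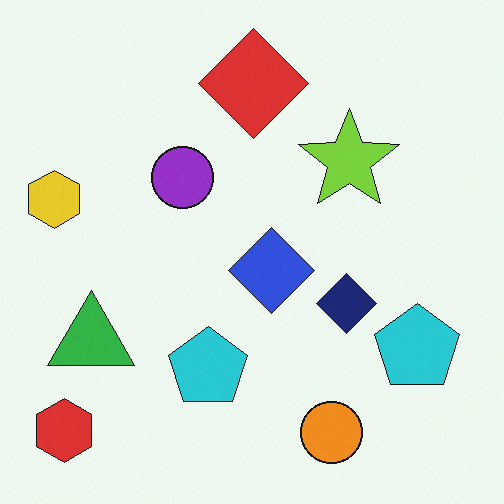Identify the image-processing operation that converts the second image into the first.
Framed with a green border.

A solid green frame runs around the edge of the first image, with the content slightly shrunk inside it.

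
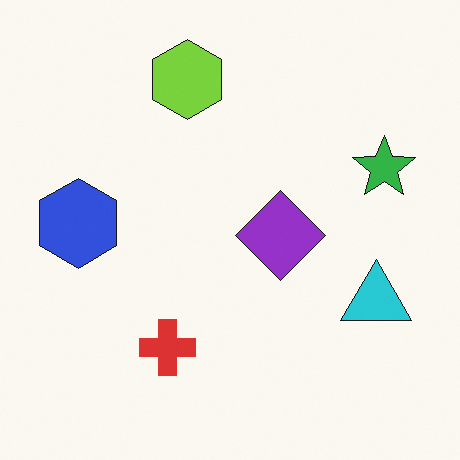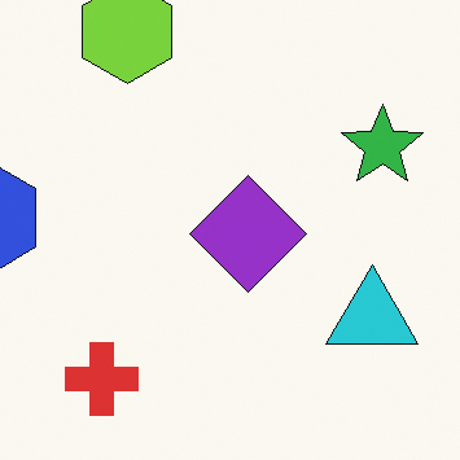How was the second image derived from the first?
The second image is the first cropped to a modestly smaller region and rescaled.

The visible shapes are larger and the field of view is narrower; shapes near the original edges may be partly or wholly outside the frame — a crop-and-rescale.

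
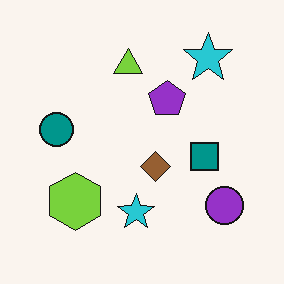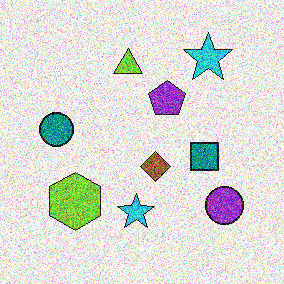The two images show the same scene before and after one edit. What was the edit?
The second image is the first degraded with a thick layer of grain.

Random speckle covers the whole image, including the flat background.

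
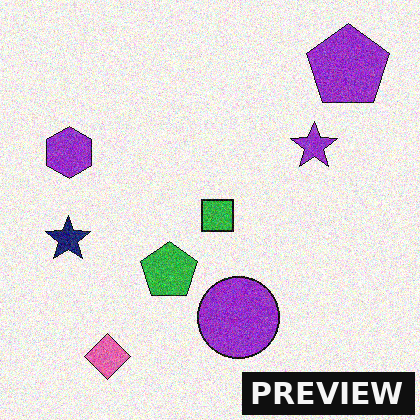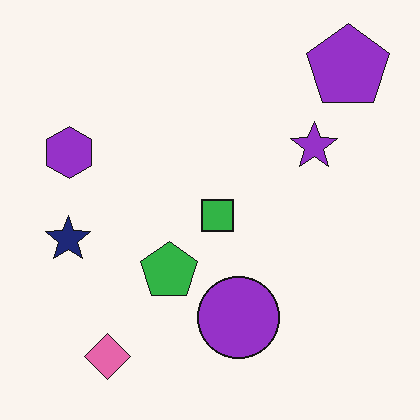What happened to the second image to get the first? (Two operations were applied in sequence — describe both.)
The transformation is: degraded with visible gaussian noise, then watermarked with the text "PREVIEW" in the lower-right corner.

Random speckle covers the whole image, including the flat background. A dark label reading "PREVIEW" appears in the lower-right corner.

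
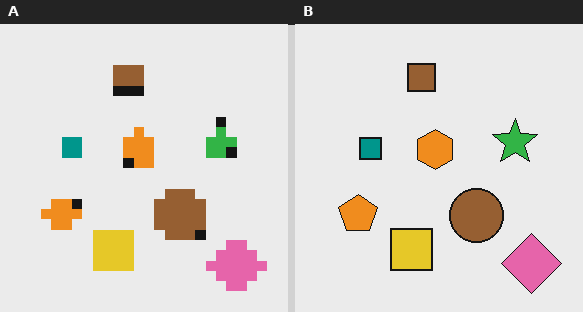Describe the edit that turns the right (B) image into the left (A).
The transformation is: coarsely pixelated.

Shapes are reduced to large square blocks; fine edges and outlines are lost — a downscale-then-upscale (mosaic) effect.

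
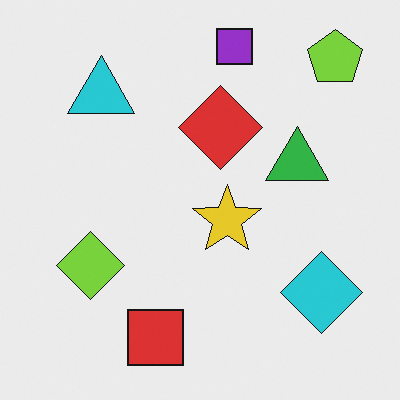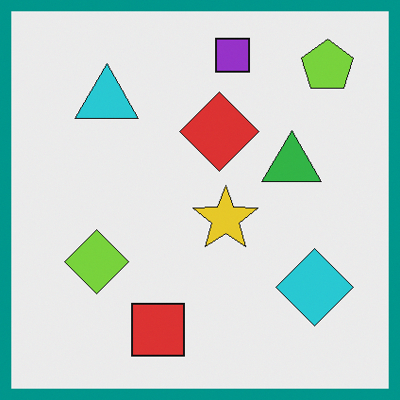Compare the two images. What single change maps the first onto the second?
The transformation is: framed with a teal border.

A solid teal frame runs around the edge of the second image, with the content slightly shrunk inside it.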